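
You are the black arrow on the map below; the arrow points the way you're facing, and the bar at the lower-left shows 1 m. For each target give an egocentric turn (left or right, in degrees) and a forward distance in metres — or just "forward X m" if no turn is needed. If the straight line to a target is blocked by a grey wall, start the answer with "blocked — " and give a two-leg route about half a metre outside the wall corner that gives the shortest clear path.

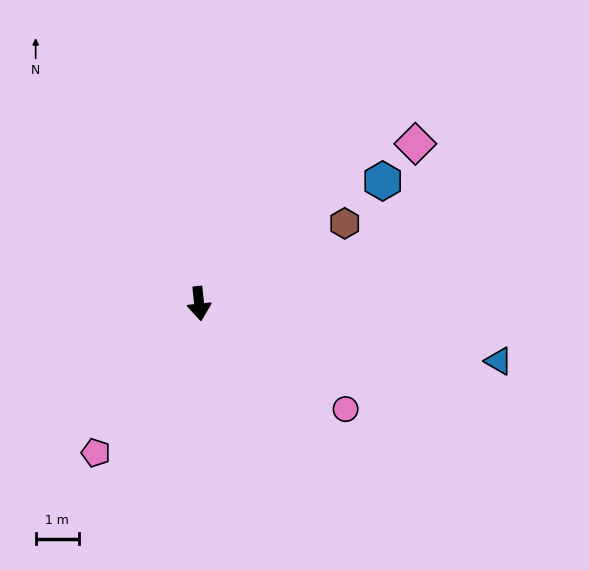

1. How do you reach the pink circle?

turn left 48°, forward 4.2 m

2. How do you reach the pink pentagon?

turn right 41°, forward 4.2 m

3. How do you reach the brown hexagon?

turn left 113°, forward 3.9 m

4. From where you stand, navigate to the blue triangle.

turn left 73°, forward 7.1 m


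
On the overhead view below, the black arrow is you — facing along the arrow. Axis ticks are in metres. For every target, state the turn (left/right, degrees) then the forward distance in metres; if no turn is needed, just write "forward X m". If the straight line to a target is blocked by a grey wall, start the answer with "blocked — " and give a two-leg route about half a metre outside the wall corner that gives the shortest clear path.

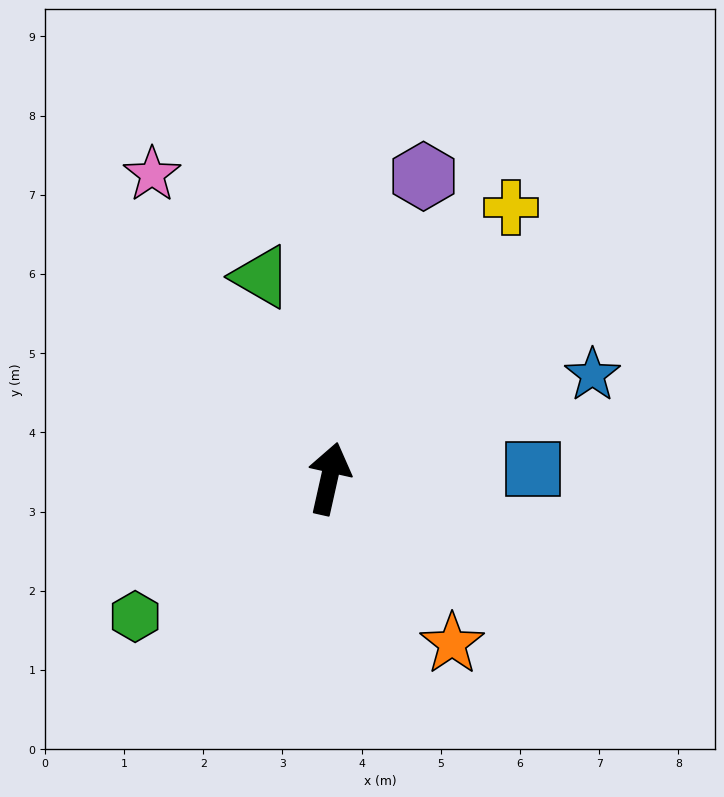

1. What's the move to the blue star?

turn right 56°, forward 3.6 m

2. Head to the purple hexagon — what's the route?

turn right 5°, forward 4.0 m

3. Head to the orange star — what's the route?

turn right 131°, forward 2.6 m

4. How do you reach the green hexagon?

turn left 138°, forward 3.0 m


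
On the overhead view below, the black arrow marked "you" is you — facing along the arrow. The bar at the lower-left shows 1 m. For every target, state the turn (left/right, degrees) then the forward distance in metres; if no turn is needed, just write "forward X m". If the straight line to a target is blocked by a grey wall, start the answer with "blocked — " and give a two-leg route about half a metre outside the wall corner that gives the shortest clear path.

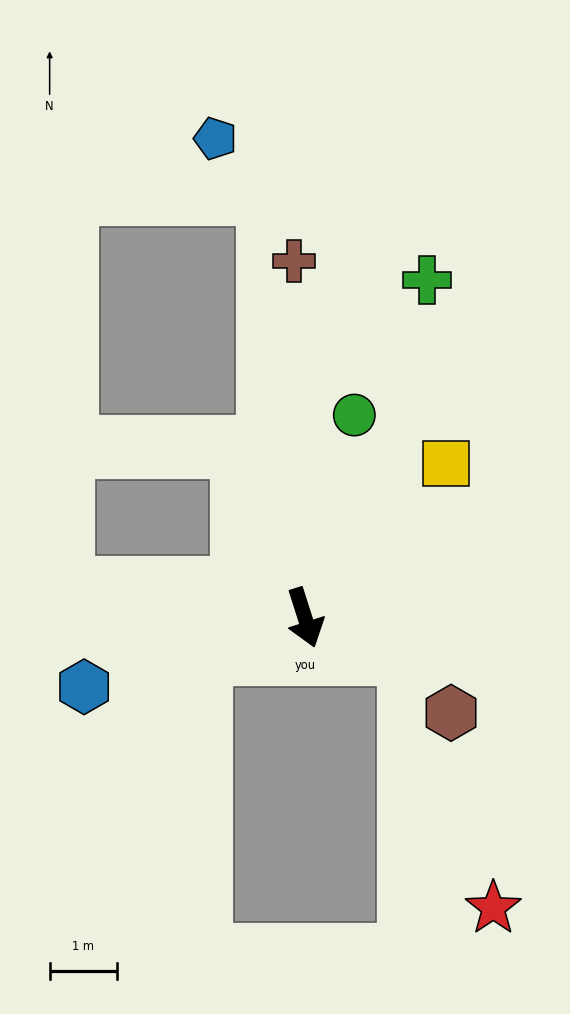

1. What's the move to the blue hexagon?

turn right 90°, forward 3.4 m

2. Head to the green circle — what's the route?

turn left 149°, forward 3.1 m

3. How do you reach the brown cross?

turn left 164°, forward 5.3 m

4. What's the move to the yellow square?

turn left 120°, forward 3.1 m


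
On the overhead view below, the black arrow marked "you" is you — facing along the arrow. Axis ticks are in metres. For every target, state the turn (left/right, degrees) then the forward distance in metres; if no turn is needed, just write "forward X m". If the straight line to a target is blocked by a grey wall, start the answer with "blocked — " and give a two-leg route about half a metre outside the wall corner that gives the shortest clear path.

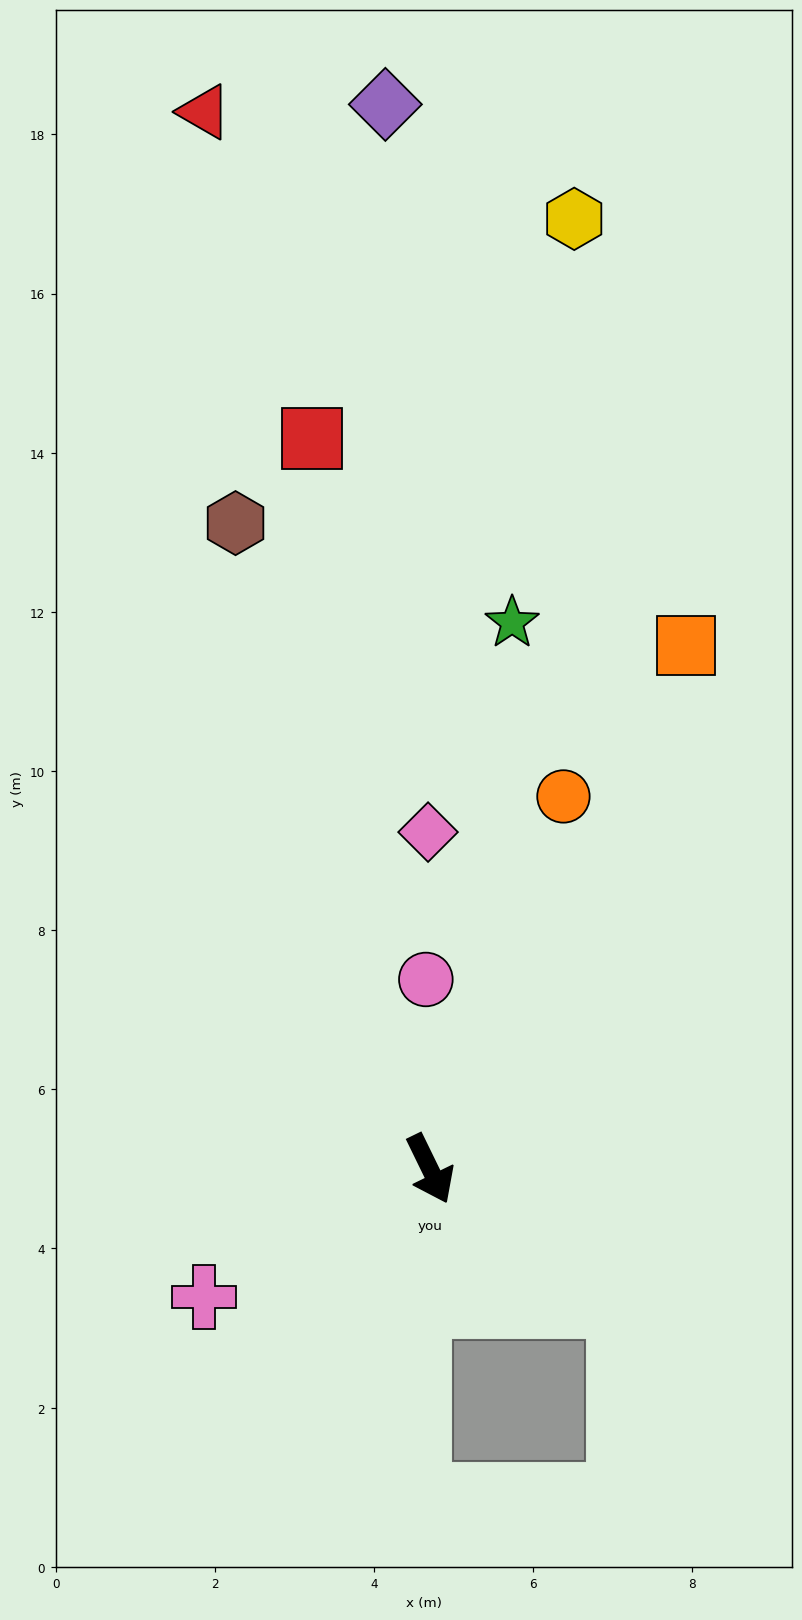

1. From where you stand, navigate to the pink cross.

turn right 86°, forward 3.3 m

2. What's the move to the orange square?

turn left 128°, forward 7.3 m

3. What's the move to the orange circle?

turn left 134°, forward 5.0 m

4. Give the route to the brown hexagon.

turn left 171°, forward 8.5 m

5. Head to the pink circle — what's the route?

turn left 155°, forward 2.4 m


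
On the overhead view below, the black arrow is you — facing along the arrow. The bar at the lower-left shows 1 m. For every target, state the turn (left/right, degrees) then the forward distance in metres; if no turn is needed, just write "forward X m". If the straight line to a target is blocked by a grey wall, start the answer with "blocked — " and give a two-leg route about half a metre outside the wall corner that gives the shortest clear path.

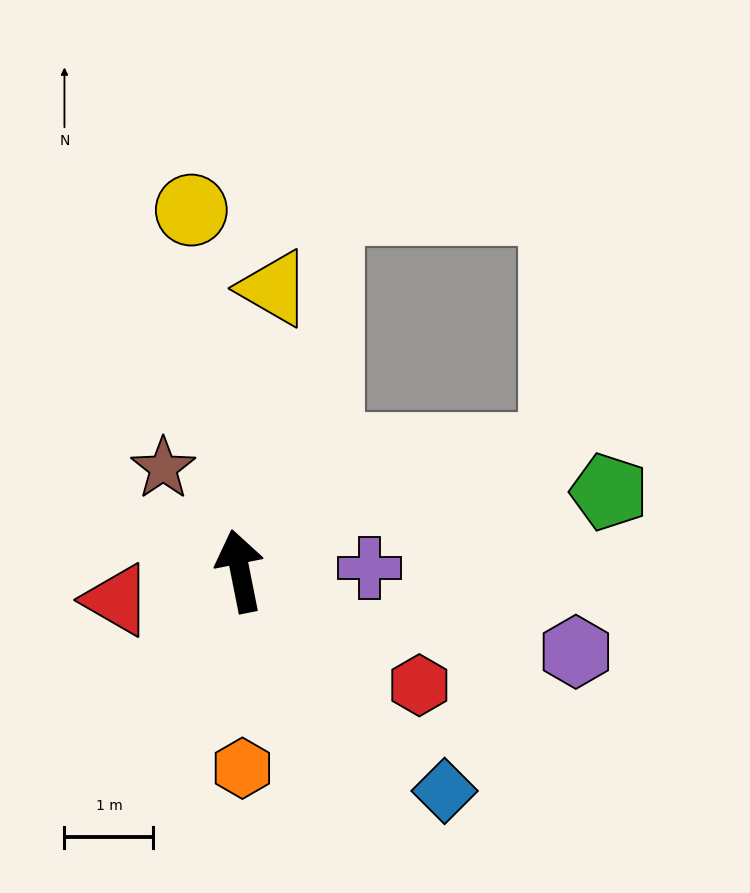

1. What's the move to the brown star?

turn left 26°, forward 1.4 m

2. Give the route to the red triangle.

turn left 92°, forward 1.4 m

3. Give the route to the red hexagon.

turn right 134°, forward 2.4 m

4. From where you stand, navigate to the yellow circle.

turn right 4°, forward 4.1 m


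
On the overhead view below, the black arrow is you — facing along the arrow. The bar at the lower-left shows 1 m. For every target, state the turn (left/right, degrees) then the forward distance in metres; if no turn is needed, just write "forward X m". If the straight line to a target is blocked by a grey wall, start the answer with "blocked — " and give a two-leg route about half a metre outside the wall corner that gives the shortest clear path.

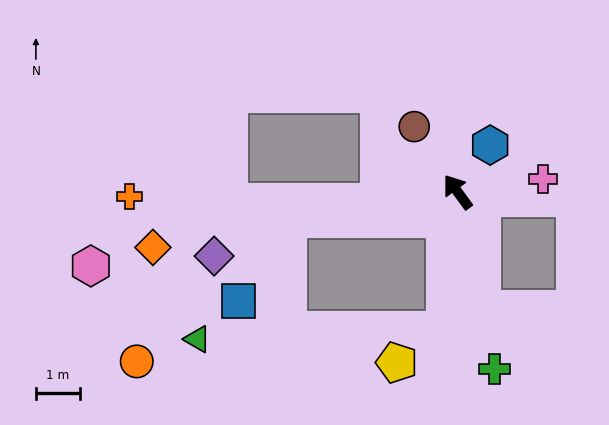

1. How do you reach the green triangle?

blocked — turn left 138°, forward 3.2 m, then turn right 82°, forward 5.7 m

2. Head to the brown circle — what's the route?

turn right 3°, forward 1.8 m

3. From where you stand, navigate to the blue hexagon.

turn right 71°, forward 1.3 m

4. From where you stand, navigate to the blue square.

blocked — turn left 63°, forward 3.9 m, then turn left 50°, forward 2.2 m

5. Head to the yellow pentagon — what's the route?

blocked — turn left 138°, forward 3.2 m, then turn right 50°, forward 1.3 m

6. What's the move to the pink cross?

turn right 118°, forward 2.0 m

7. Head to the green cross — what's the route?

turn left 156°, forward 4.1 m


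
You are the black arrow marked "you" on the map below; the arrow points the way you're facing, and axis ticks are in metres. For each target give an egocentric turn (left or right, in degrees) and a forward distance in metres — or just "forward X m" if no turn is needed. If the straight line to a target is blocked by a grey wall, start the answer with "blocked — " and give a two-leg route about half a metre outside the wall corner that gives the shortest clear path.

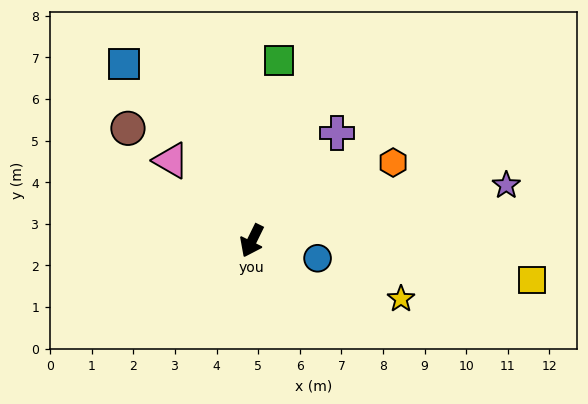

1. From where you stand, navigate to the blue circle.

turn left 101°, forward 1.6 m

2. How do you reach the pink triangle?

turn right 109°, forward 2.7 m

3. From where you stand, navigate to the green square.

turn right 162°, forward 4.4 m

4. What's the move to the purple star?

turn left 129°, forward 6.3 m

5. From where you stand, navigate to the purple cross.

turn left 168°, forward 3.3 m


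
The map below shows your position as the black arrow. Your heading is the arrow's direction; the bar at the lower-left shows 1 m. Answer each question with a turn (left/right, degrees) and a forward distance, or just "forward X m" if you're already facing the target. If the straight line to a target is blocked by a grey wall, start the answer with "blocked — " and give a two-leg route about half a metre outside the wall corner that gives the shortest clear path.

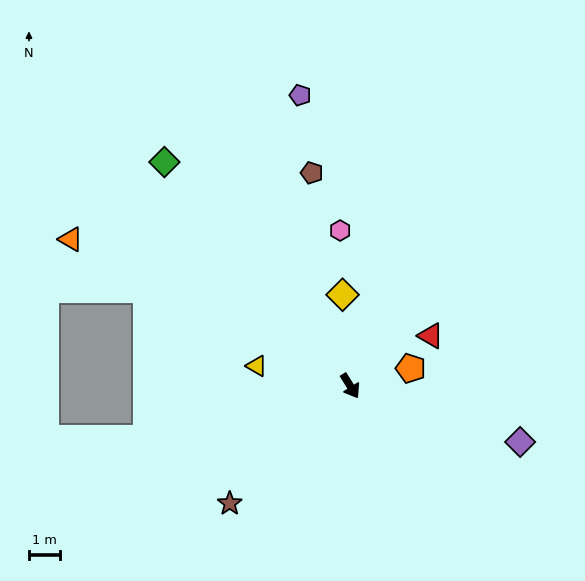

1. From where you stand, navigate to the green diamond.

turn right 172°, forward 9.4 m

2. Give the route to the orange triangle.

turn right 150°, forward 10.2 m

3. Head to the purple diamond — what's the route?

turn left 40°, forward 5.8 m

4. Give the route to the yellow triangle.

turn right 134°, forward 3.1 m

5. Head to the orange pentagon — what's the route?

turn left 74°, forward 2.0 m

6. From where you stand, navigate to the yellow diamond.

turn left 153°, forward 2.9 m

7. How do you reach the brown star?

turn right 78°, forward 5.4 m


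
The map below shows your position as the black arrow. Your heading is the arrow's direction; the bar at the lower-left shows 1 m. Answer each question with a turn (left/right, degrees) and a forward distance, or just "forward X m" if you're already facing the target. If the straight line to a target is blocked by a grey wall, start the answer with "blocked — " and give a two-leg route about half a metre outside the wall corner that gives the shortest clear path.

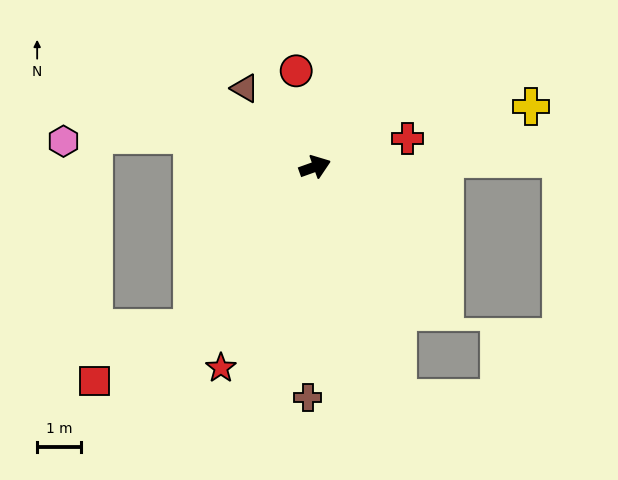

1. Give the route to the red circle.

turn left 81°, forward 2.2 m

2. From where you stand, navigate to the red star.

turn right 135°, forward 5.1 m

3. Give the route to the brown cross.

turn right 111°, forward 5.3 m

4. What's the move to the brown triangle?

turn left 112°, forward 2.4 m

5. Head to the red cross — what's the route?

turn right 3°, forward 2.2 m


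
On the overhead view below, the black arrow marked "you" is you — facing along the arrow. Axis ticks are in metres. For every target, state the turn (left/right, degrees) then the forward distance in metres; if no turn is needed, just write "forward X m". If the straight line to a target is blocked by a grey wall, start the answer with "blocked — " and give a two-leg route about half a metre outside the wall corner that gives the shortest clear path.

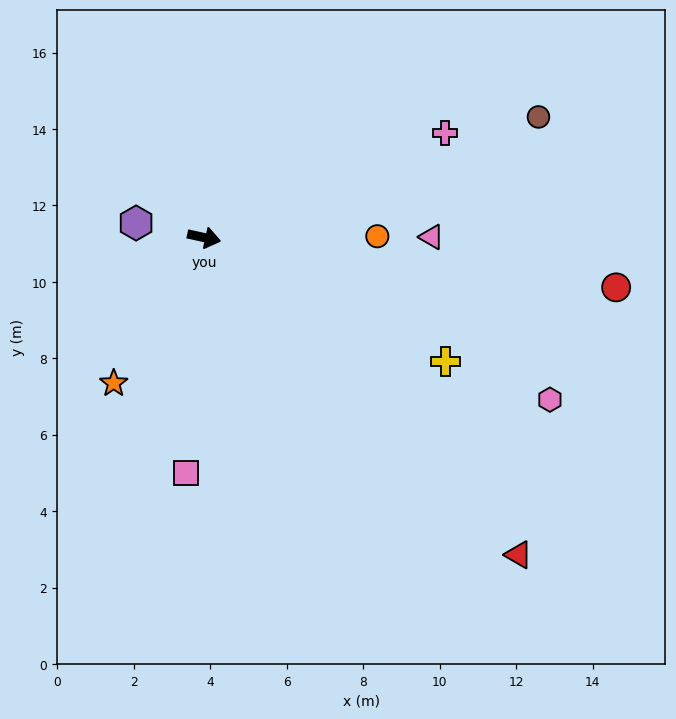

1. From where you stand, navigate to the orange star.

turn right 109°, forward 4.5 m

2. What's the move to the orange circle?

turn left 13°, forward 4.5 m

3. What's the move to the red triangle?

turn right 33°, forward 11.7 m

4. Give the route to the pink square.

turn right 82°, forward 6.2 m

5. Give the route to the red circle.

turn left 5°, forward 10.9 m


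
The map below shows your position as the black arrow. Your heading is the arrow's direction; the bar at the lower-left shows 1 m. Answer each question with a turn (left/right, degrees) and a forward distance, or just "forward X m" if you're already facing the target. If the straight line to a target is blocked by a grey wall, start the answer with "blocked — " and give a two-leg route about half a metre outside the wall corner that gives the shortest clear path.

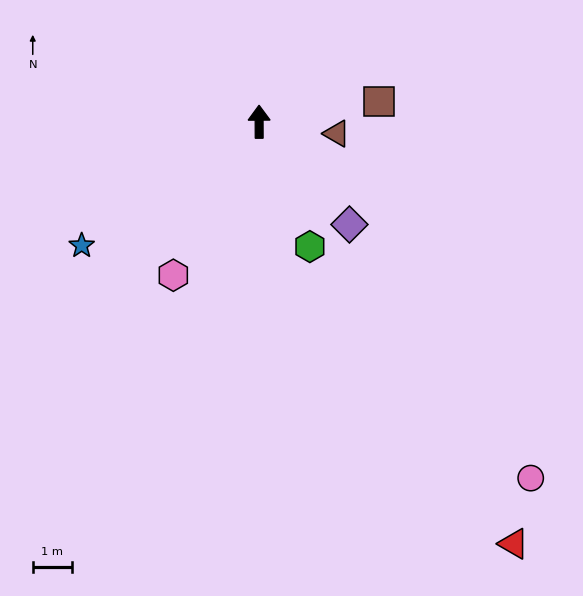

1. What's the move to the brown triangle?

turn right 99°, forward 2.0 m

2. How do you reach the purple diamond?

turn right 139°, forward 3.5 m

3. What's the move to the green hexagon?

turn right 158°, forward 3.4 m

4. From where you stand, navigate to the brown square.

turn right 81°, forward 3.1 m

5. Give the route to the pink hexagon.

turn left 151°, forward 4.5 m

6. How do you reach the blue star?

turn left 125°, forward 5.5 m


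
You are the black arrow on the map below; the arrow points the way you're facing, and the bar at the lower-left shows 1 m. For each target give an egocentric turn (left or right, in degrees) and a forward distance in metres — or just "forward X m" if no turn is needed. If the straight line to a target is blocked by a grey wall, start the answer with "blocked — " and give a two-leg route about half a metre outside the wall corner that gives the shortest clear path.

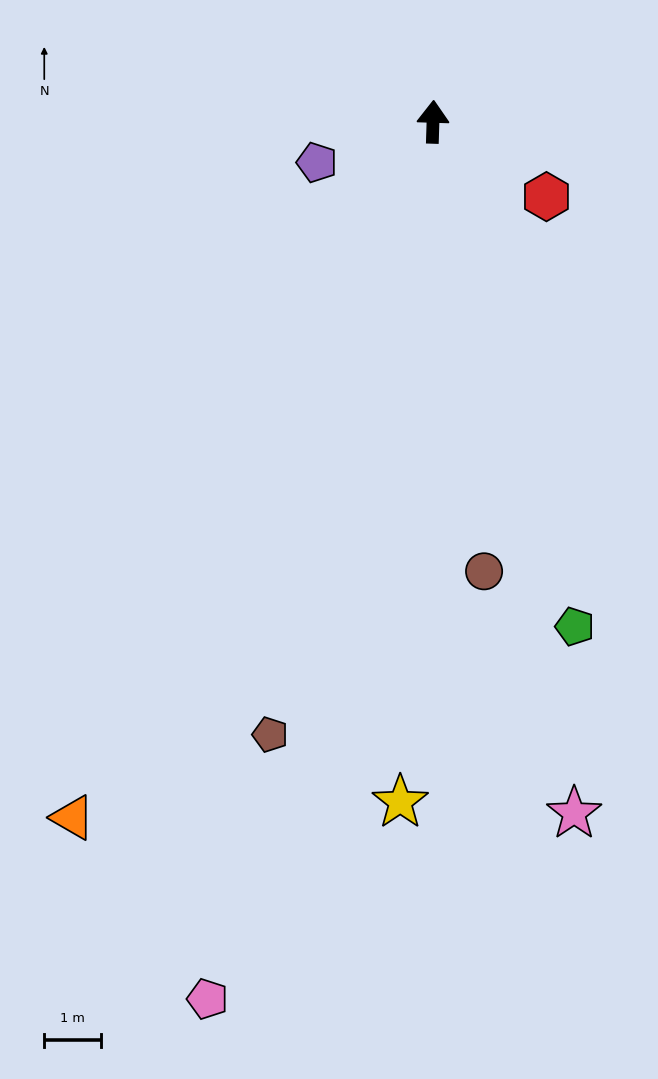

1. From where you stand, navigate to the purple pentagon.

turn left 111°, forward 2.2 m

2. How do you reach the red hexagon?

turn right 122°, forward 2.4 m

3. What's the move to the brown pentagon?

turn left 167°, forward 11.2 m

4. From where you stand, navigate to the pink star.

turn right 167°, forward 12.5 m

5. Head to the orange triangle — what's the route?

turn left 154°, forward 13.8 m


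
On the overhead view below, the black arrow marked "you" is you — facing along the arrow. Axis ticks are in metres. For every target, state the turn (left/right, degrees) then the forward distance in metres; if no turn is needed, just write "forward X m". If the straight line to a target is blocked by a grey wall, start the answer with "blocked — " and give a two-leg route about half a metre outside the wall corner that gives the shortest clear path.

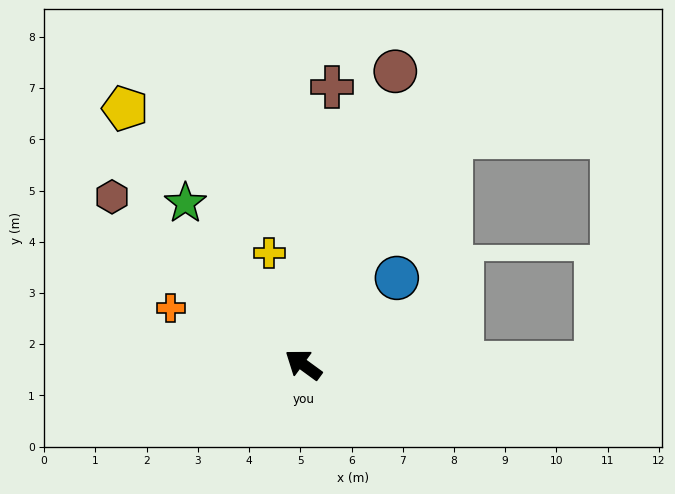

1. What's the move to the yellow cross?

turn right 37°, forward 2.3 m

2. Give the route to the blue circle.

turn right 101°, forward 2.5 m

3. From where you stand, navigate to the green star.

turn right 18°, forward 3.9 m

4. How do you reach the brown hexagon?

turn right 5°, forward 5.0 m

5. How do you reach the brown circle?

turn right 71°, forward 6.0 m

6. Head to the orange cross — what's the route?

turn left 13°, forward 2.8 m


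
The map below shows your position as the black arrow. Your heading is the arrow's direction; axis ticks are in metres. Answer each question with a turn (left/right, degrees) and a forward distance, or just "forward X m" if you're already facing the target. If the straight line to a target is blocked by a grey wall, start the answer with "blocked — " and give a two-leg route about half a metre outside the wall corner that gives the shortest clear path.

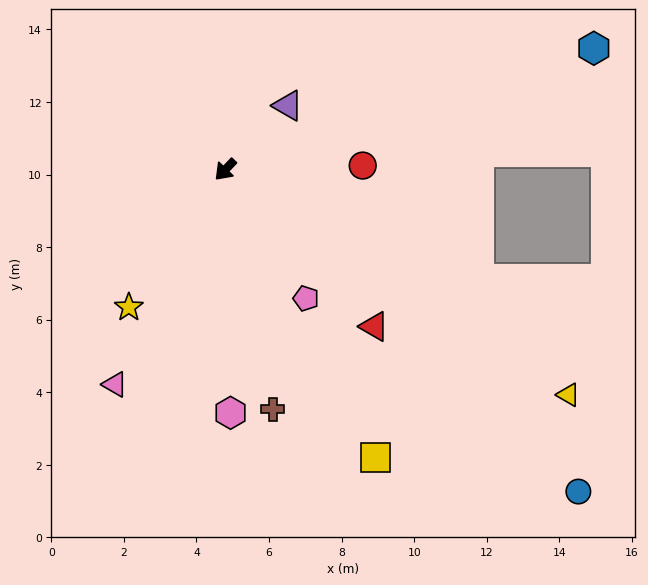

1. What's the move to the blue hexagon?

turn left 152°, forward 10.7 m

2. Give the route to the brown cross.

turn left 55°, forward 6.7 m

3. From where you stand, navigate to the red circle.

turn left 135°, forward 3.8 m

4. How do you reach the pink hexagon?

turn left 45°, forward 6.7 m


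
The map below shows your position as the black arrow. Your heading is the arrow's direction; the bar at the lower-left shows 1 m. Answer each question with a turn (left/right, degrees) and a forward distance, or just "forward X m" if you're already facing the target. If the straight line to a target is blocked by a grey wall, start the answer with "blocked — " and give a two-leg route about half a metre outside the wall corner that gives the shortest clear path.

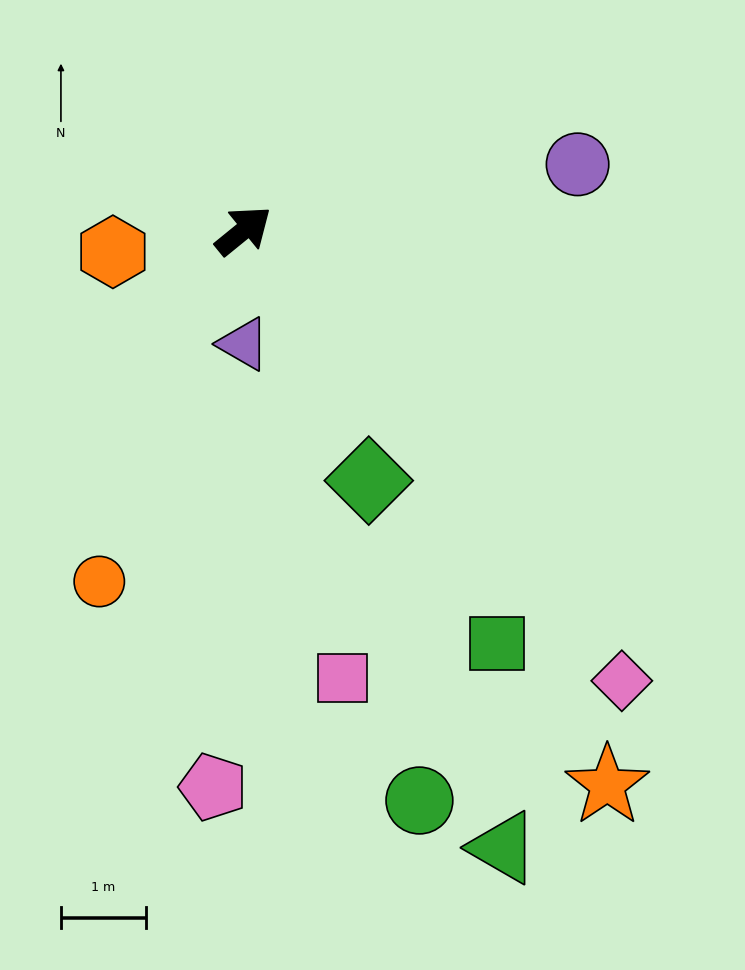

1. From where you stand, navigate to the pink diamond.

turn right 89°, forward 6.9 m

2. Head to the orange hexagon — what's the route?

turn left 150°, forward 1.6 m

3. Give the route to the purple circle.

turn right 28°, forward 4.0 m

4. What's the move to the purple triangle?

turn right 129°, forward 1.3 m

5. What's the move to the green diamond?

turn right 103°, forward 3.3 m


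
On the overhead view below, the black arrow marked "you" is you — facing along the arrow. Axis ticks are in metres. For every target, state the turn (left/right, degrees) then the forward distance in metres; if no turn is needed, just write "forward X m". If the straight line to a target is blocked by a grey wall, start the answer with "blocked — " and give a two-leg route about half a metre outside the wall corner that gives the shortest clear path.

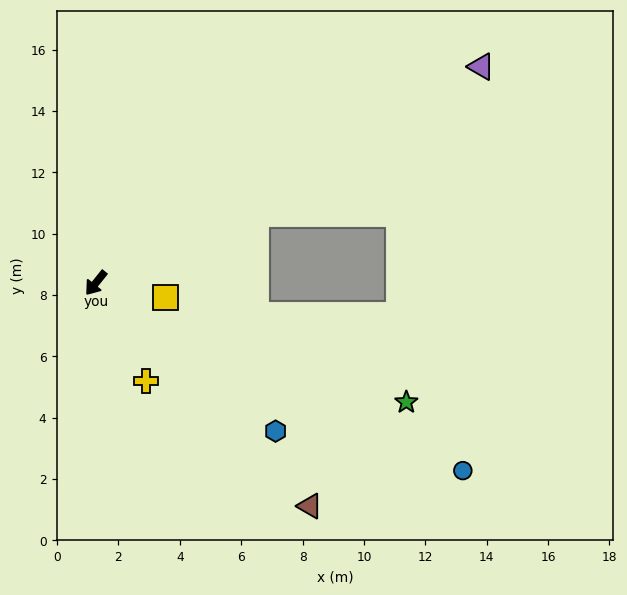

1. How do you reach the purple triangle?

turn left 158°, forward 14.4 m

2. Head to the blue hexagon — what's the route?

turn left 89°, forward 7.6 m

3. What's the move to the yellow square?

turn left 117°, forward 2.3 m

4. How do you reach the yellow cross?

turn left 66°, forward 3.6 m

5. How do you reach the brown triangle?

turn left 83°, forward 10.1 m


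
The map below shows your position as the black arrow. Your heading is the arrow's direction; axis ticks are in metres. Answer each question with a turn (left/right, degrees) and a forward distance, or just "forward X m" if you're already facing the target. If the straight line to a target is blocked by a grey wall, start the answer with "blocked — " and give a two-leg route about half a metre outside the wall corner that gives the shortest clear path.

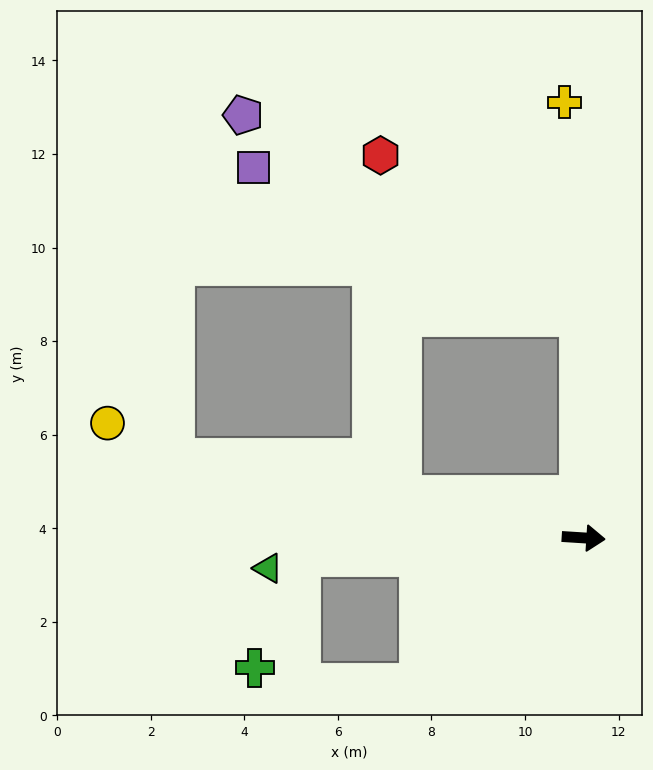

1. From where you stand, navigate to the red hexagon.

blocked — turn left 95°, forward 4.7 m, then turn left 49°, forward 5.5 m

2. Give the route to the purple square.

blocked — turn left 95°, forward 4.7 m, then turn left 64°, forward 7.7 m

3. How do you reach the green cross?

blocked — turn right 173°, forward 6.1 m, then turn left 64°, forward 2.6 m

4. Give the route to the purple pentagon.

blocked — turn left 95°, forward 4.7 m, then turn left 58°, forward 8.4 m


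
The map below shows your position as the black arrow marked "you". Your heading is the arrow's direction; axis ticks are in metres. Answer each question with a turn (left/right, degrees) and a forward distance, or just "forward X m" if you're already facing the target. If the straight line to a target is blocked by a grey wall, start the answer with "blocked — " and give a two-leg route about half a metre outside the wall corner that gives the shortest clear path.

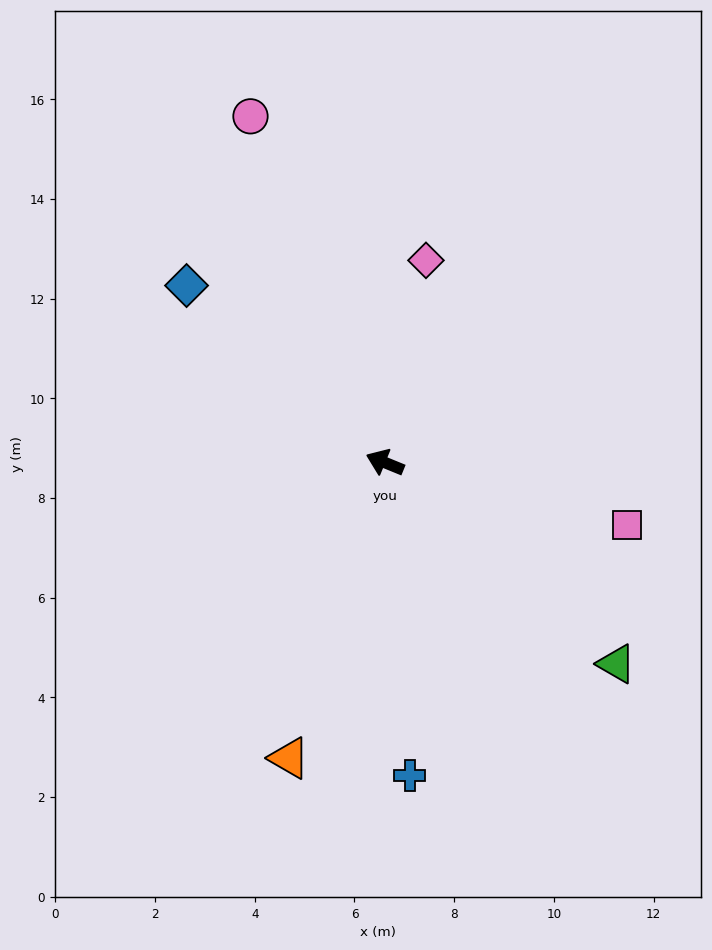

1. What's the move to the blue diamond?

turn right 20°, forward 5.3 m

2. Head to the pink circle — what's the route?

turn right 47°, forward 7.5 m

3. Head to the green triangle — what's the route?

turn left 161°, forward 6.2 m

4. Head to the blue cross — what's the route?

turn left 117°, forward 6.3 m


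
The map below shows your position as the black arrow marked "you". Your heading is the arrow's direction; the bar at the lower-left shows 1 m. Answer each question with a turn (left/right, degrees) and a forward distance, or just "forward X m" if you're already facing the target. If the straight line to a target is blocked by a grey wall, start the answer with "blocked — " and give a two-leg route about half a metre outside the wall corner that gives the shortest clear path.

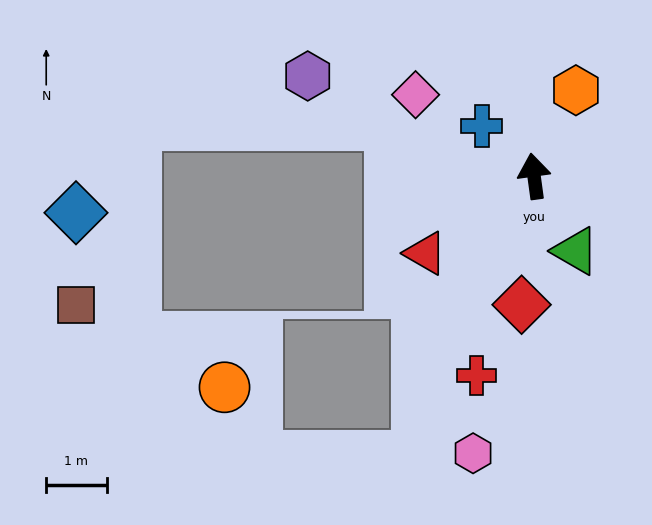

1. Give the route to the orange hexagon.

turn right 34°, forward 1.6 m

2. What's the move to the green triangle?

turn right 159°, forward 1.4 m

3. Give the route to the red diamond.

turn left 167°, forward 2.1 m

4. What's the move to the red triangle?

turn left 118°, forward 2.2 m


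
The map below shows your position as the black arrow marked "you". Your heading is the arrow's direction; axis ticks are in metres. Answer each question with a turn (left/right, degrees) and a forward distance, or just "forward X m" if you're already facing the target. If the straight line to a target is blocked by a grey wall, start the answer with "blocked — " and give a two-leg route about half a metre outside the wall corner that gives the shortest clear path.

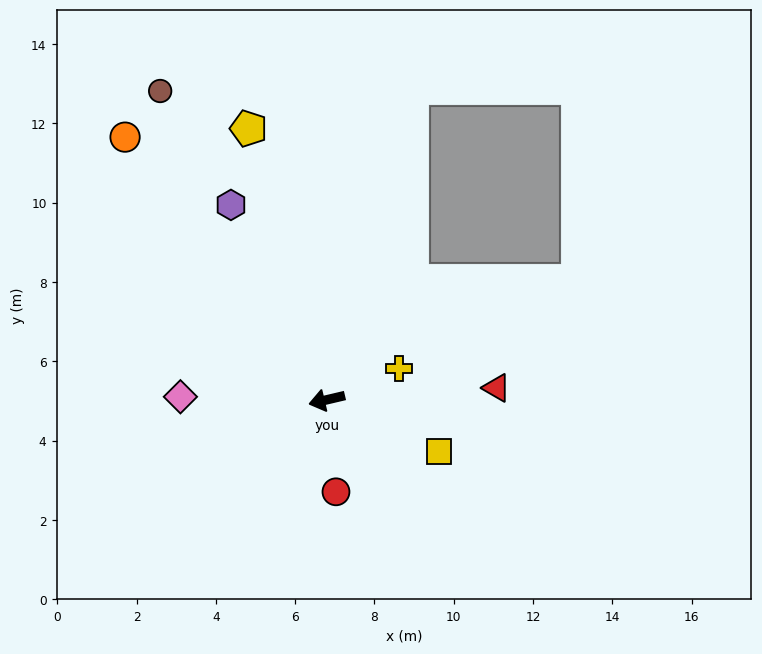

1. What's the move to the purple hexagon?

turn right 77°, forward 5.5 m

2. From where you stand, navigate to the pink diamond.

turn right 14°, forward 3.7 m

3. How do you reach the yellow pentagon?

turn right 87°, forward 7.1 m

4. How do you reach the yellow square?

turn left 142°, forward 3.1 m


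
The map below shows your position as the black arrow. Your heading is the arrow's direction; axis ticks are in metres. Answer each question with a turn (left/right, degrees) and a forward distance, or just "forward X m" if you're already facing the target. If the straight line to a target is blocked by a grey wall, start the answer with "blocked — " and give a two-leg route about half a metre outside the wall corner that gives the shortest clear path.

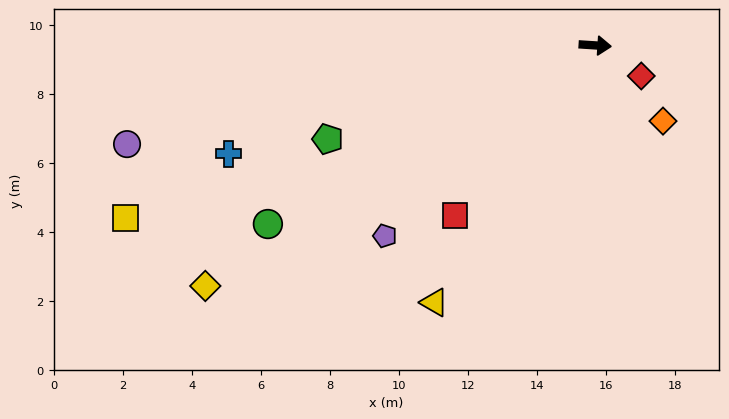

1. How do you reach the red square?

turn right 126°, forward 6.4 m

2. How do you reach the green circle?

turn right 148°, forward 10.8 m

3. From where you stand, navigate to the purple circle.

turn right 164°, forward 13.9 m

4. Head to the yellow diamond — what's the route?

turn right 145°, forward 13.3 m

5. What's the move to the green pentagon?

turn right 157°, forward 8.2 m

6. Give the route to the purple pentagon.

turn right 134°, forward 8.2 m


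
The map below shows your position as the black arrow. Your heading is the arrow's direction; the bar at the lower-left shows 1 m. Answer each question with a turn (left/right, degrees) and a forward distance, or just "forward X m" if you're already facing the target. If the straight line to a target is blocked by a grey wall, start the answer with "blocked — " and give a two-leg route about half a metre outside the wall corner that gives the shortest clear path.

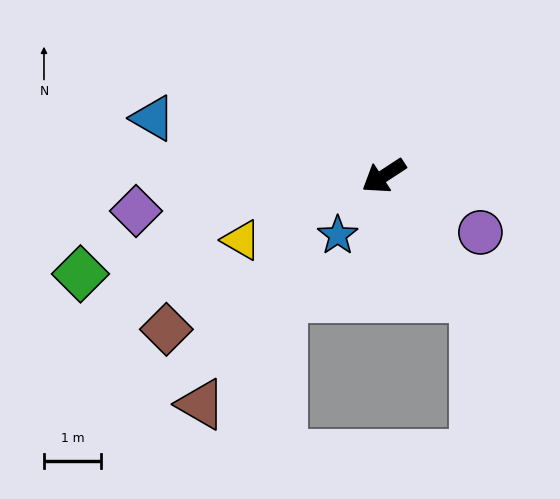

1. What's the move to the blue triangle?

turn right 47°, forward 4.2 m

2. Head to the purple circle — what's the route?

turn left 117°, forward 2.0 m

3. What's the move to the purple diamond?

turn right 25°, forward 4.4 m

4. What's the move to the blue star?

turn left 19°, forward 1.3 m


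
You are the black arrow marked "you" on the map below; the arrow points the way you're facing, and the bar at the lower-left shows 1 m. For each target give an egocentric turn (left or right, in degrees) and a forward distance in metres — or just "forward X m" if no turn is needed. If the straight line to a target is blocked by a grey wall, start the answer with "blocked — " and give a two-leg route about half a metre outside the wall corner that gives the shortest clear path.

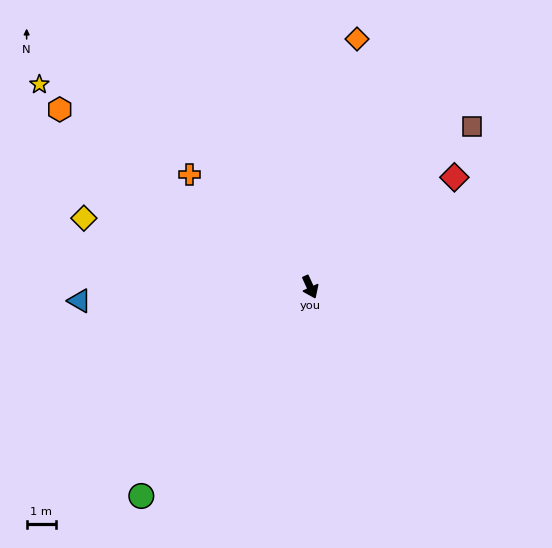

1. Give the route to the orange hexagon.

turn right 150°, forward 10.6 m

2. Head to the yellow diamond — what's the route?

turn right 131°, forward 8.1 m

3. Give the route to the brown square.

turn left 110°, forward 7.8 m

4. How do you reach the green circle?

turn right 63°, forward 9.2 m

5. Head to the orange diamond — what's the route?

turn left 145°, forward 8.7 m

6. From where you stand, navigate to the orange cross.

turn right 158°, forward 5.7 m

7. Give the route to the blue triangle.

turn right 111°, forward 7.9 m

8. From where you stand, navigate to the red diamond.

turn left 103°, forward 6.2 m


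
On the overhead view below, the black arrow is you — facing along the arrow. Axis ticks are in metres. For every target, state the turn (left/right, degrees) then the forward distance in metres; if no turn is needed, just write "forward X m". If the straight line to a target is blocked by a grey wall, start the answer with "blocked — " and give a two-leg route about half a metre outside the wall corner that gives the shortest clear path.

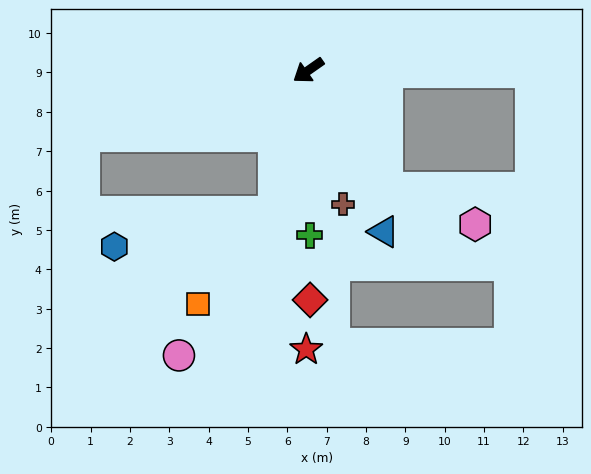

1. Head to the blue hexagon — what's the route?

blocked — turn left 42°, forward 3.7 m, then turn right 65°, forward 4.2 m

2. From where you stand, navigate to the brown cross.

turn left 69°, forward 3.5 m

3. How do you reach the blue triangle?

turn left 80°, forward 4.5 m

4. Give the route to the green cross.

turn left 55°, forward 4.2 m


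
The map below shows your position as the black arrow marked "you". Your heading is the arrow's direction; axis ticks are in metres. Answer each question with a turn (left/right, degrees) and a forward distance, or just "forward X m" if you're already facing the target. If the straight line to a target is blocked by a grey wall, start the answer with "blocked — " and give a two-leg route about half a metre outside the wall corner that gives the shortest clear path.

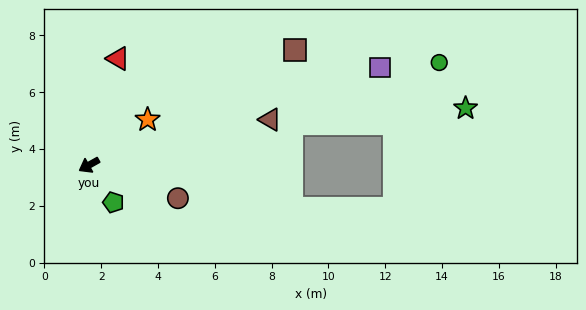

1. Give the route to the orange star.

turn right 171°, forward 2.6 m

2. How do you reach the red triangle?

turn right 134°, forward 3.9 m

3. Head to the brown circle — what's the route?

turn left 130°, forward 3.3 m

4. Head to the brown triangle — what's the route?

turn left 165°, forward 6.6 m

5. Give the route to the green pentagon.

turn left 94°, forward 1.6 m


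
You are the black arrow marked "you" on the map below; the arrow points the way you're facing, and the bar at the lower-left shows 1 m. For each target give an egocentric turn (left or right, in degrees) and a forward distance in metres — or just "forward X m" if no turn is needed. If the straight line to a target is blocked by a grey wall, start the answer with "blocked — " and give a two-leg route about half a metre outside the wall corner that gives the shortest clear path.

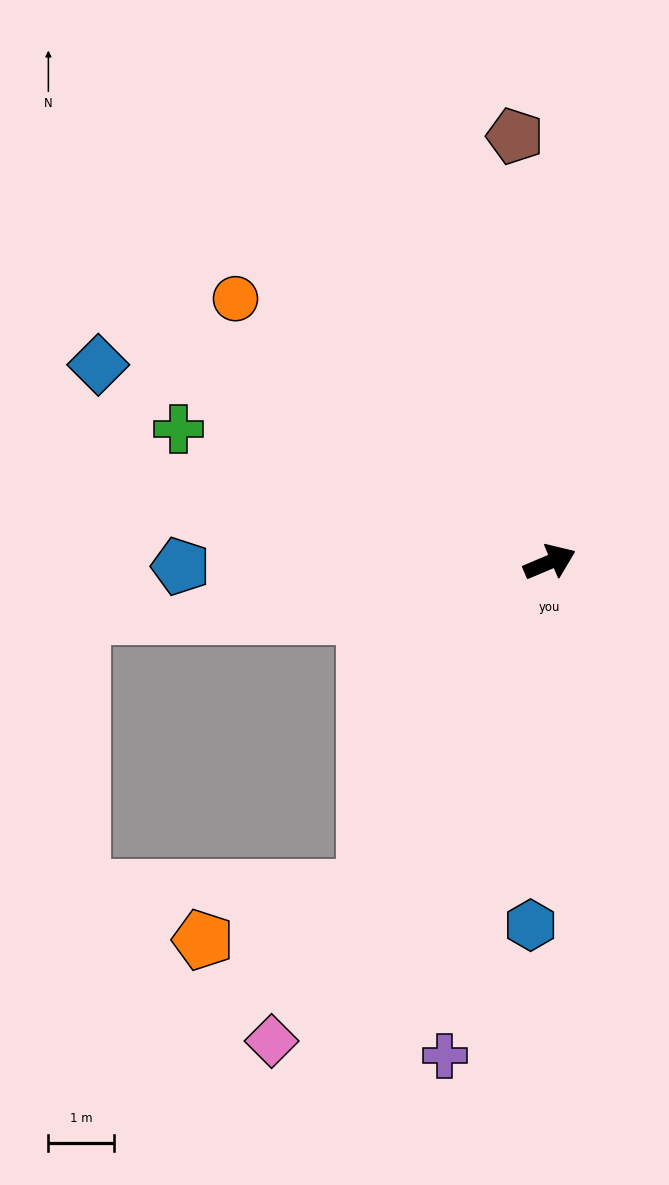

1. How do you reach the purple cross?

turn right 125°, forward 7.7 m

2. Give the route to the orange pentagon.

blocked — turn right 143°, forward 5.7 m, then turn right 42°, forward 2.6 m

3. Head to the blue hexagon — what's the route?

turn right 116°, forward 5.6 m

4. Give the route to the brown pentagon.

turn left 72°, forward 6.6 m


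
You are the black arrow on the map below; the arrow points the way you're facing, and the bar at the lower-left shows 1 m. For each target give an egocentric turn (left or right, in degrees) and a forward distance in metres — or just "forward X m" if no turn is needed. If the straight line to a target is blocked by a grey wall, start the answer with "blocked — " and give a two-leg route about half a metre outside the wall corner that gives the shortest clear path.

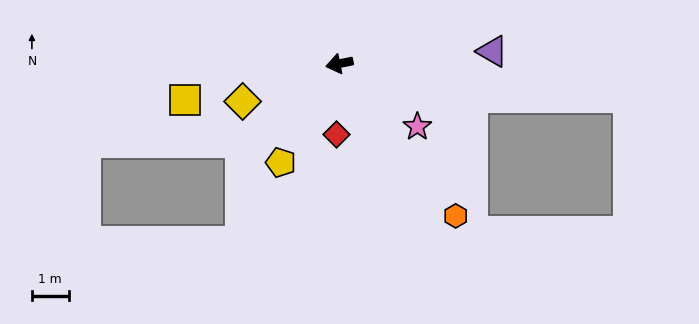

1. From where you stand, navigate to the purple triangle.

turn left 173°, forward 4.2 m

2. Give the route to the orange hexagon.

turn left 116°, forward 5.2 m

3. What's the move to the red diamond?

turn left 76°, forward 1.9 m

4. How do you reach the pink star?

turn left 129°, forward 2.7 m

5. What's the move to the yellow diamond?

turn left 10°, forward 2.8 m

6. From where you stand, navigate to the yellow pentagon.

turn left 48°, forward 3.1 m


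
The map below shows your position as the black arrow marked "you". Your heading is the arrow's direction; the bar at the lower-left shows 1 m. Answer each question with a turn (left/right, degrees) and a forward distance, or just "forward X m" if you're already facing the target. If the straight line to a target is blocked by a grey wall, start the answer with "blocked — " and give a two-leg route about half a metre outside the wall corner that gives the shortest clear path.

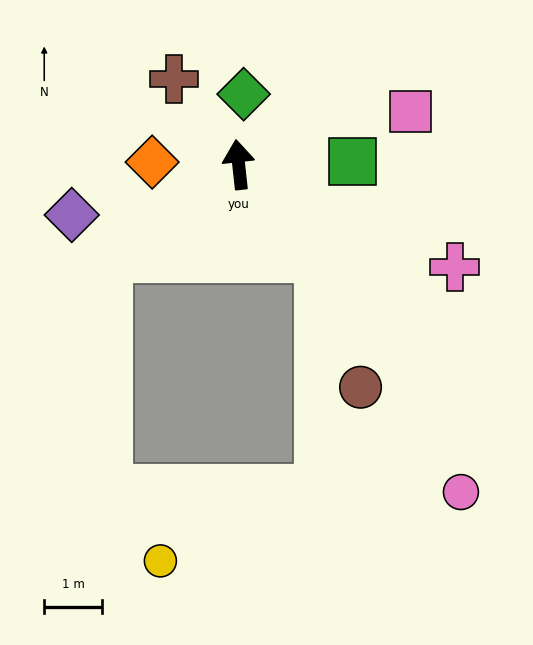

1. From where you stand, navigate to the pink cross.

turn right 122°, forward 4.1 m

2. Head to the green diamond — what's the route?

turn right 10°, forward 1.2 m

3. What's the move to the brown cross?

turn left 31°, forward 1.9 m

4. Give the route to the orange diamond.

turn left 82°, forward 1.5 m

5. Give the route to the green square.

turn right 95°, forward 2.0 m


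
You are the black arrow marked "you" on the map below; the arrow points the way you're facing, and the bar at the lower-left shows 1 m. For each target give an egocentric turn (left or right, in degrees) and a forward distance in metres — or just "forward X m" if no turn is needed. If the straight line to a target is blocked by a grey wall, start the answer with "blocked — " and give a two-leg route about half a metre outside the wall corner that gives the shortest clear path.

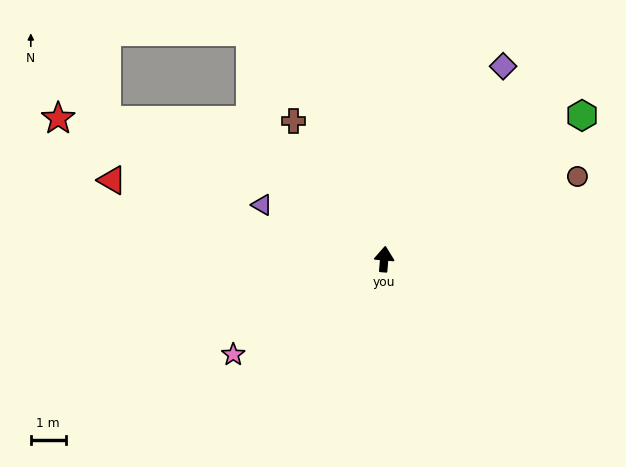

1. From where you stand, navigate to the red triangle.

turn left 79°, forward 8.1 m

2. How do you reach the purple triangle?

turn left 71°, forward 3.8 m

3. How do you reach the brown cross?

turn left 38°, forward 4.7 m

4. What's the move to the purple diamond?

turn right 27°, forward 6.5 m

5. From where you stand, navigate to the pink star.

turn left 127°, forward 5.1 m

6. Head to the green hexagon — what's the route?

turn right 49°, forward 7.0 m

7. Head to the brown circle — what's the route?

turn right 62°, forward 6.0 m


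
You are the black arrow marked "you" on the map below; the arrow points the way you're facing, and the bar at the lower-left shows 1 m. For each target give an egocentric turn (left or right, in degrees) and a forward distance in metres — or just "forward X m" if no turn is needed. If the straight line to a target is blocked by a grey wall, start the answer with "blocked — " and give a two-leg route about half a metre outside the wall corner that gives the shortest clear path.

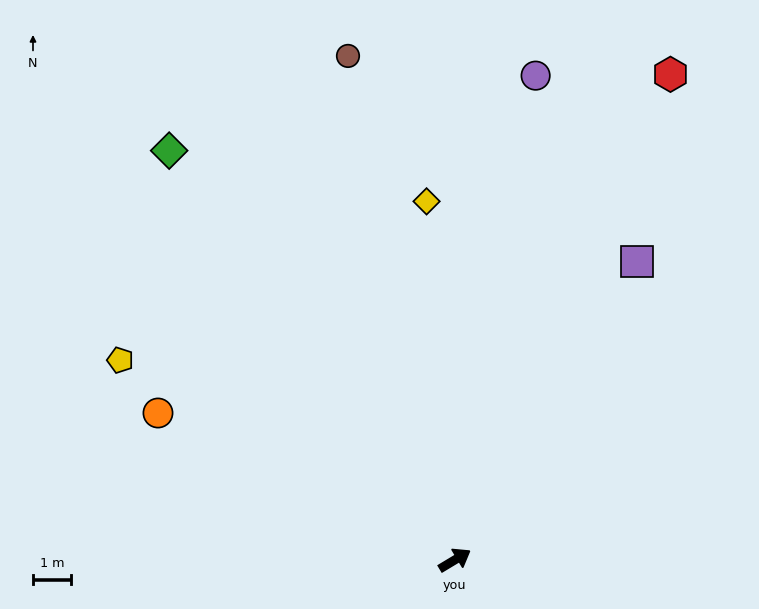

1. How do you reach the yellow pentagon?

turn left 118°, forward 10.3 m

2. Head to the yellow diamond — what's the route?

turn left 63°, forward 9.5 m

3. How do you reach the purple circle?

turn left 49°, forward 12.9 m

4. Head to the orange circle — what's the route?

turn left 123°, forward 8.7 m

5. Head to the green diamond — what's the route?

turn left 94°, forward 13.2 m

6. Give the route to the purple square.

turn left 28°, forward 9.2 m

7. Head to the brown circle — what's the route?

turn left 71°, forward 13.6 m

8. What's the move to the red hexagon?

turn left 35°, forward 14.0 m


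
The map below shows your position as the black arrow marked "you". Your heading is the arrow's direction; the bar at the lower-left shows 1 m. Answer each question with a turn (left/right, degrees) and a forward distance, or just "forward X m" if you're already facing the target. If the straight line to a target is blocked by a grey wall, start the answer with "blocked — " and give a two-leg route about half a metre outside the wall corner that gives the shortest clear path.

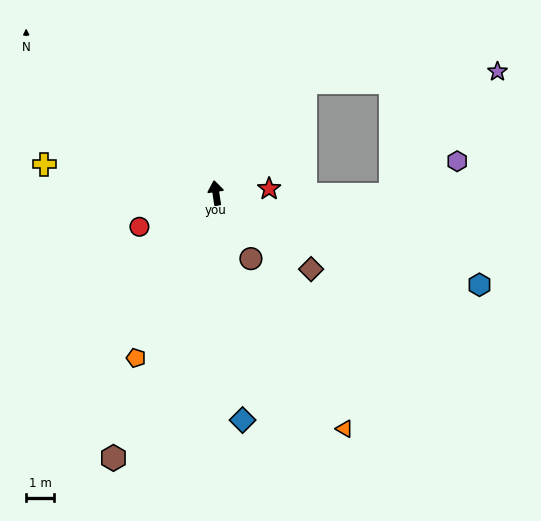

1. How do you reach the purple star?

blocked — turn right 47°, forward 5.1 m, then turn right 49°, forward 6.9 m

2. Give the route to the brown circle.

turn right 161°, forward 2.7 m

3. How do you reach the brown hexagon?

turn left 150°, forward 10.2 m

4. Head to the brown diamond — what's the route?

turn right 137°, forward 4.4 m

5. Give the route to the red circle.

turn left 105°, forward 3.0 m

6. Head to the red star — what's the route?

turn right 94°, forward 1.9 m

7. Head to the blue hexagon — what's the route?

turn right 118°, forward 10.0 m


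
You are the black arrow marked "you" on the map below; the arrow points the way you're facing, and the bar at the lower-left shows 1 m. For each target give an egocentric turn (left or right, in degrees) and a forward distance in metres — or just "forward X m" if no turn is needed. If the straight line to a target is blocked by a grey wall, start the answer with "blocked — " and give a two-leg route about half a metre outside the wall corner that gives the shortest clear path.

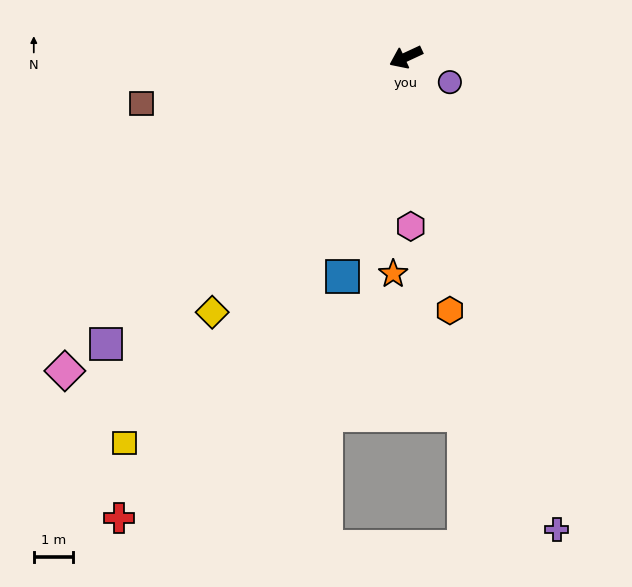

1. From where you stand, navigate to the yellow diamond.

turn left 28°, forward 8.2 m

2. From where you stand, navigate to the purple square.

turn left 19°, forward 10.6 m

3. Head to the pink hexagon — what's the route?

turn left 67°, forward 4.3 m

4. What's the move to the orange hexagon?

turn left 75°, forward 6.6 m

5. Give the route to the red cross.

turn left 33°, forward 13.9 m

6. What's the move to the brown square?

turn right 15°, forward 6.9 m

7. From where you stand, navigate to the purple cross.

turn left 83°, forward 12.7 m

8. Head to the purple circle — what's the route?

turn left 125°, forward 1.3 m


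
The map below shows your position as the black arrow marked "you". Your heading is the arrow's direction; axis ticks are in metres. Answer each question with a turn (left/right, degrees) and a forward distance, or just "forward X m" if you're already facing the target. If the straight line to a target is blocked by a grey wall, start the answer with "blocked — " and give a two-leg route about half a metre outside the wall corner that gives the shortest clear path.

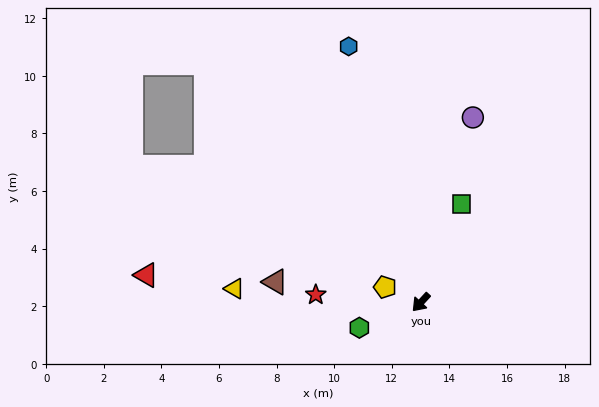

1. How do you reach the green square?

turn right 160°, forward 3.7 m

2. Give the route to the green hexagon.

turn right 25°, forward 2.3 m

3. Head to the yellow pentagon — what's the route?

turn right 70°, forward 1.4 m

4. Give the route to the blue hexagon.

turn right 122°, forward 9.2 m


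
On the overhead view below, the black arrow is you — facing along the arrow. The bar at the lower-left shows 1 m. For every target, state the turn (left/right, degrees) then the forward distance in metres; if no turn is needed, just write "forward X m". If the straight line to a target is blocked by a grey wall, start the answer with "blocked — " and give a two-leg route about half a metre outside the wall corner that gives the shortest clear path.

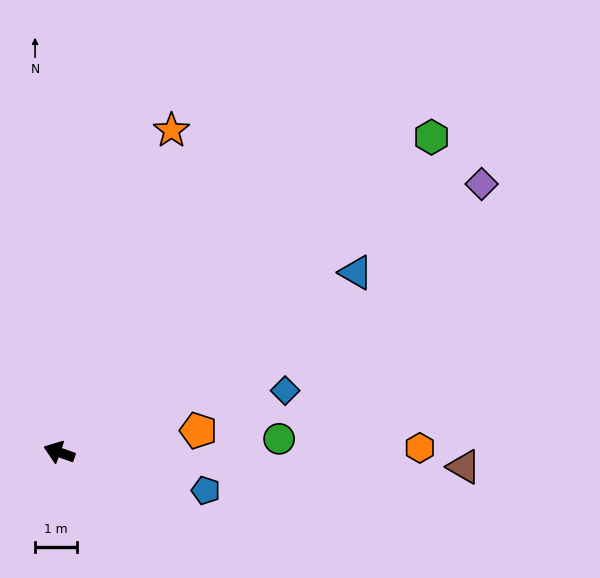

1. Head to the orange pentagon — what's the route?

turn right 152°, forward 3.3 m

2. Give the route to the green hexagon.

turn right 120°, forward 11.6 m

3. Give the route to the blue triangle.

turn right 129°, forward 8.2 m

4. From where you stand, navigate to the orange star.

turn right 90°, forward 8.1 m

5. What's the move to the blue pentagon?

turn right 175°, forward 3.6 m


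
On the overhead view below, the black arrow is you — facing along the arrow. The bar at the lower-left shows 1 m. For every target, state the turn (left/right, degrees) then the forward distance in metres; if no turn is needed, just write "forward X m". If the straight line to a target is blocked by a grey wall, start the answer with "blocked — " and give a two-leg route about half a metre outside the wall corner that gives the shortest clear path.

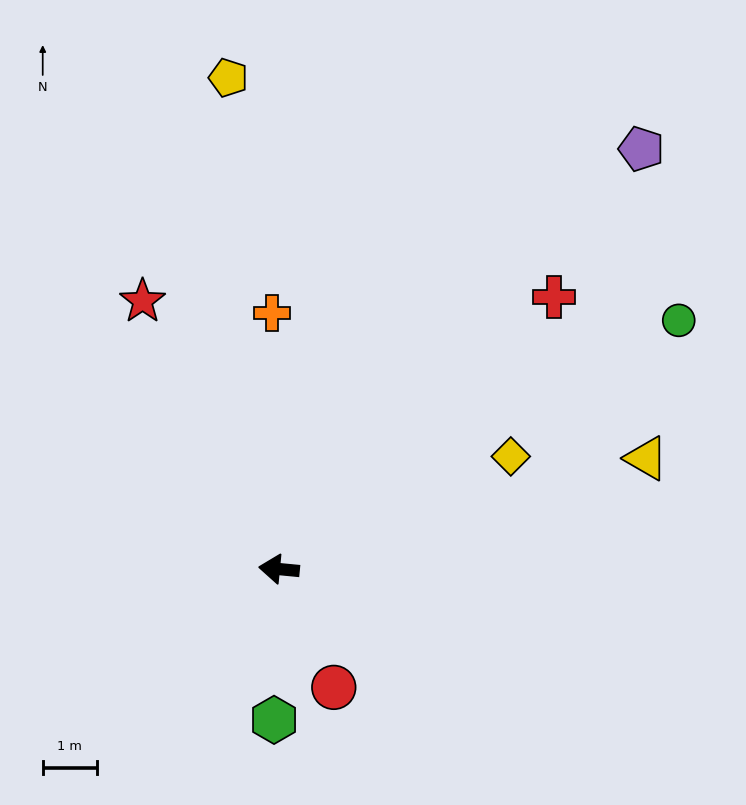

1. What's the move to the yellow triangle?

turn right 158°, forward 7.1 m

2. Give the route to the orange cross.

turn right 83°, forward 4.7 m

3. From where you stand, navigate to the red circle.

turn left 120°, forward 2.4 m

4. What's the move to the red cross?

turn right 130°, forward 7.2 m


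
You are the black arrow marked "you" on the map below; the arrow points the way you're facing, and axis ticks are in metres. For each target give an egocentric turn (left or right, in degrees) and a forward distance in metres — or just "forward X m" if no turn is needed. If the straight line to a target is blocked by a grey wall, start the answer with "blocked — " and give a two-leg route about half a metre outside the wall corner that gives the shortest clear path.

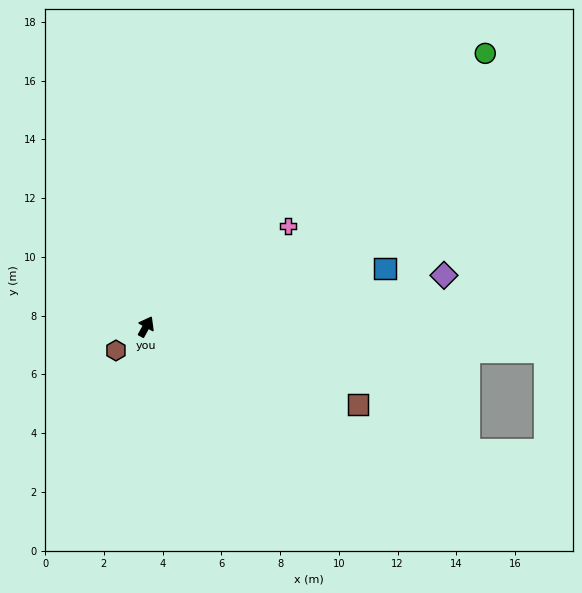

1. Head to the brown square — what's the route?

turn right 81°, forward 7.7 m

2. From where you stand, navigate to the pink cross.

turn right 26°, forward 5.9 m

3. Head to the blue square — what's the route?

turn right 48°, forward 8.4 m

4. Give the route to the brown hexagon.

turn left 157°, forward 1.3 m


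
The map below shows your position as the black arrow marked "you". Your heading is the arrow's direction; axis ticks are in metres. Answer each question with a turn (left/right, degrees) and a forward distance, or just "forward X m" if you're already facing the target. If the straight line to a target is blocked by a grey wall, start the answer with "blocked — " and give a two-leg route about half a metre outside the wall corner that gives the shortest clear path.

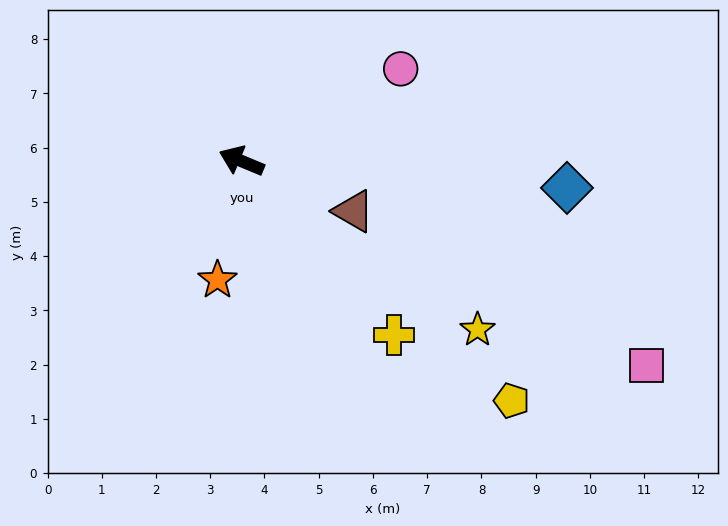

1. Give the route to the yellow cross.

turn left 154°, forward 4.3 m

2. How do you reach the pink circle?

turn right 127°, forward 3.4 m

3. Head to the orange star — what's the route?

turn left 101°, forward 2.2 m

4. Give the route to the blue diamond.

turn right 162°, forward 6.0 m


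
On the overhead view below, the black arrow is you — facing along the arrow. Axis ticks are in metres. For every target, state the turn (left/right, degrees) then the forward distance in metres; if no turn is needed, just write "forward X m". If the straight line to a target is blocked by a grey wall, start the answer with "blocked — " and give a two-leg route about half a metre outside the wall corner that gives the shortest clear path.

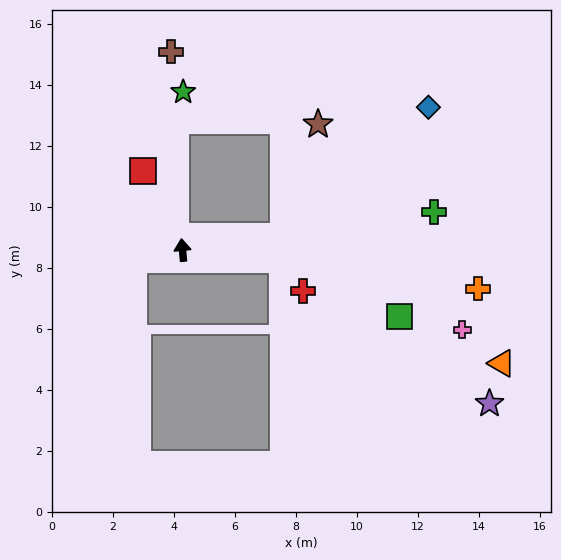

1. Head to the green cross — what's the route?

turn right 87°, forward 8.3 m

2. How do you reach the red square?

turn left 21°, forward 2.9 m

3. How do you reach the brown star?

blocked — turn right 87°, forward 3.3 m, then turn left 64°, forward 3.8 m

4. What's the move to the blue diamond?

blocked — turn right 87°, forward 3.3 m, then turn left 33°, forward 6.4 m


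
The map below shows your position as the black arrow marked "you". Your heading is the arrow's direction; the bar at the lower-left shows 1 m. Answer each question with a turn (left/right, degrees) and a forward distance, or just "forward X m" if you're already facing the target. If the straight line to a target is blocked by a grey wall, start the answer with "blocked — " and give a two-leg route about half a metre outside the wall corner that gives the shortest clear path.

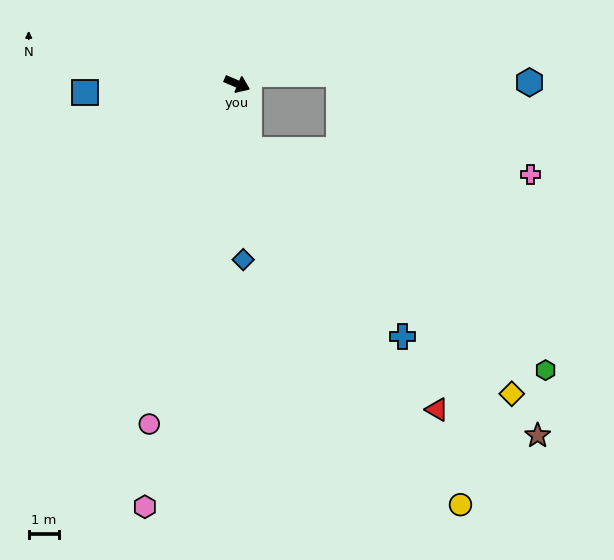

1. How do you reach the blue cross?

blocked — turn right 56°, forward 2.2 m, then turn left 29°, forward 8.0 m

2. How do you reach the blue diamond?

turn right 65°, forward 5.8 m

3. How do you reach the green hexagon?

blocked — turn right 56°, forward 2.2 m, then turn left 43°, forward 12.2 m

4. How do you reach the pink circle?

turn right 81°, forward 11.6 m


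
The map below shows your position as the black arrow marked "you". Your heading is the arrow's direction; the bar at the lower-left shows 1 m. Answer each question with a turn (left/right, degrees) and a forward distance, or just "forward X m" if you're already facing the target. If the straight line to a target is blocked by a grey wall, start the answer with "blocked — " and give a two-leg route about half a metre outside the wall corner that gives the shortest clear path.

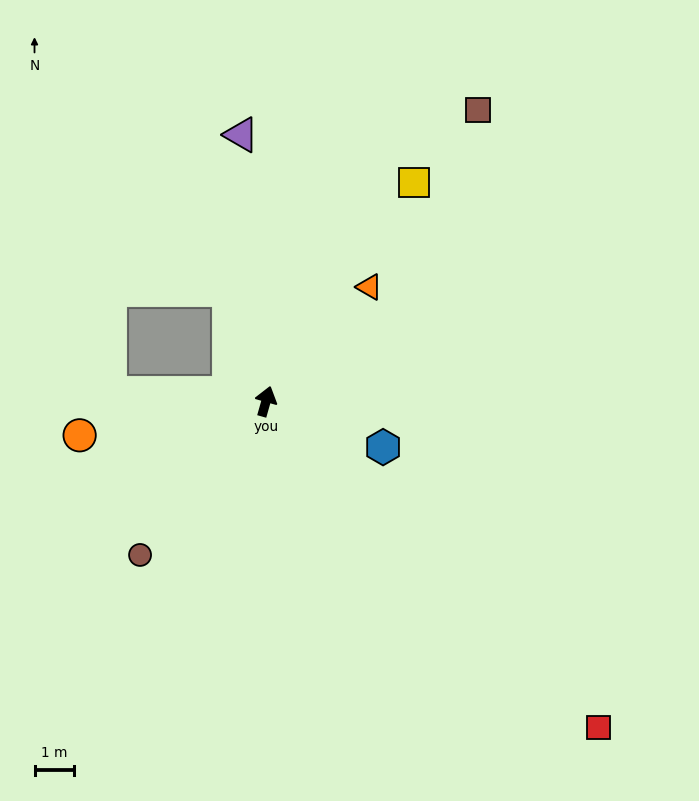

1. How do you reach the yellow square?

turn right 18°, forward 6.7 m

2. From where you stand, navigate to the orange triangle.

turn right 26°, forward 3.9 m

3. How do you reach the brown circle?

turn left 156°, forward 5.0 m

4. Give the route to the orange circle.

turn left 116°, forward 4.8 m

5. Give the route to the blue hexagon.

turn right 96°, forward 3.2 m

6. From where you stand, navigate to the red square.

turn right 119°, forward 11.8 m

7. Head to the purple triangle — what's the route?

turn left 21°, forward 6.8 m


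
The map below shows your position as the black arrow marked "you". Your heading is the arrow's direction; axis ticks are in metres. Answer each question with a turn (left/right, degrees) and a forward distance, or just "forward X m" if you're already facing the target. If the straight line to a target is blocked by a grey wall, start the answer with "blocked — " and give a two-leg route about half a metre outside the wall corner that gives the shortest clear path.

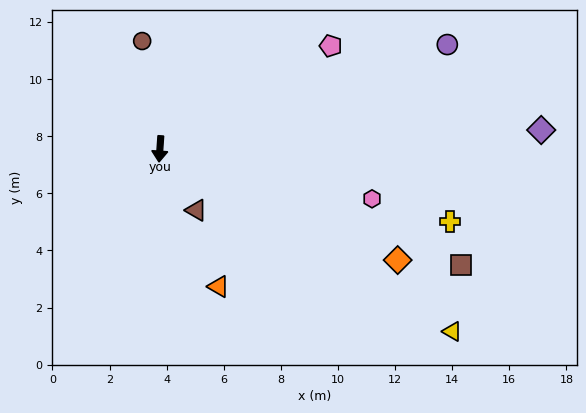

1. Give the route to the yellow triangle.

turn left 62°, forward 12.1 m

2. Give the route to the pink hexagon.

turn left 81°, forward 7.6 m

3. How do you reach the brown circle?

turn right 167°, forward 3.8 m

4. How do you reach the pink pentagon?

turn left 125°, forward 7.0 m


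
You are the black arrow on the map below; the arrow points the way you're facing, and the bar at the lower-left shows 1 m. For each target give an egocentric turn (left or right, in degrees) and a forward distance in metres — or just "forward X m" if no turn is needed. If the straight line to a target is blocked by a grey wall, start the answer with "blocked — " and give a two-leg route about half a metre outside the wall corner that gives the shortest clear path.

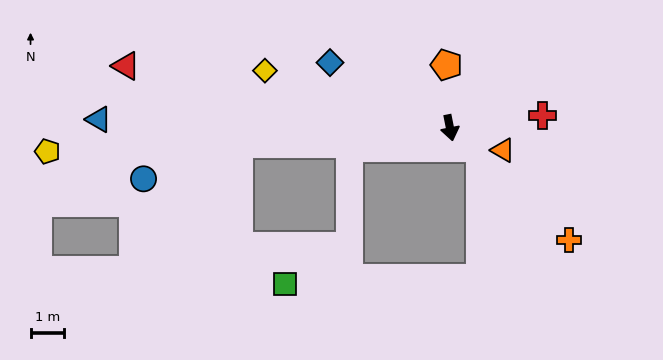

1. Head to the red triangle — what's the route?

turn right 112°, forward 9.8 m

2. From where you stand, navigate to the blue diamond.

turn right 130°, forward 4.1 m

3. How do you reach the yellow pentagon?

turn right 98°, forward 12.0 m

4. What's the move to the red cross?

turn left 86°, forward 2.8 m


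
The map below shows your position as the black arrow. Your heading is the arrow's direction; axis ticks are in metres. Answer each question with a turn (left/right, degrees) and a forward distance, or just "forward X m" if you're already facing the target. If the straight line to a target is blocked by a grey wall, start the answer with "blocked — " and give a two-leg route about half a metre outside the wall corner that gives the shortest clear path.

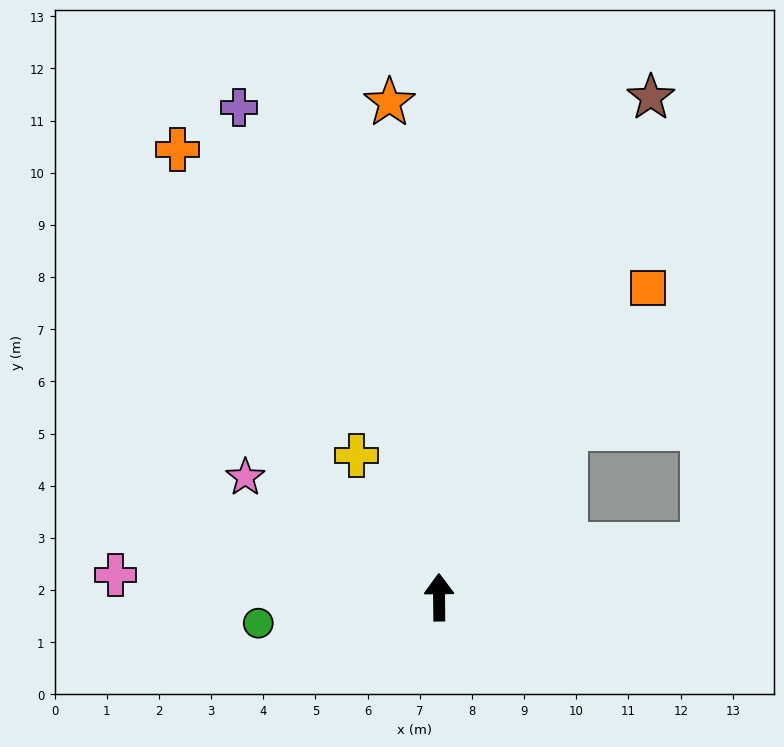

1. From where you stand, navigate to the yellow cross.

turn left 30°, forward 3.1 m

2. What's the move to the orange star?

turn left 5°, forward 9.5 m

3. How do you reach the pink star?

turn left 58°, forward 4.4 m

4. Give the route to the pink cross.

turn left 86°, forward 6.2 m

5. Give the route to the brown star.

turn right 23°, forward 10.4 m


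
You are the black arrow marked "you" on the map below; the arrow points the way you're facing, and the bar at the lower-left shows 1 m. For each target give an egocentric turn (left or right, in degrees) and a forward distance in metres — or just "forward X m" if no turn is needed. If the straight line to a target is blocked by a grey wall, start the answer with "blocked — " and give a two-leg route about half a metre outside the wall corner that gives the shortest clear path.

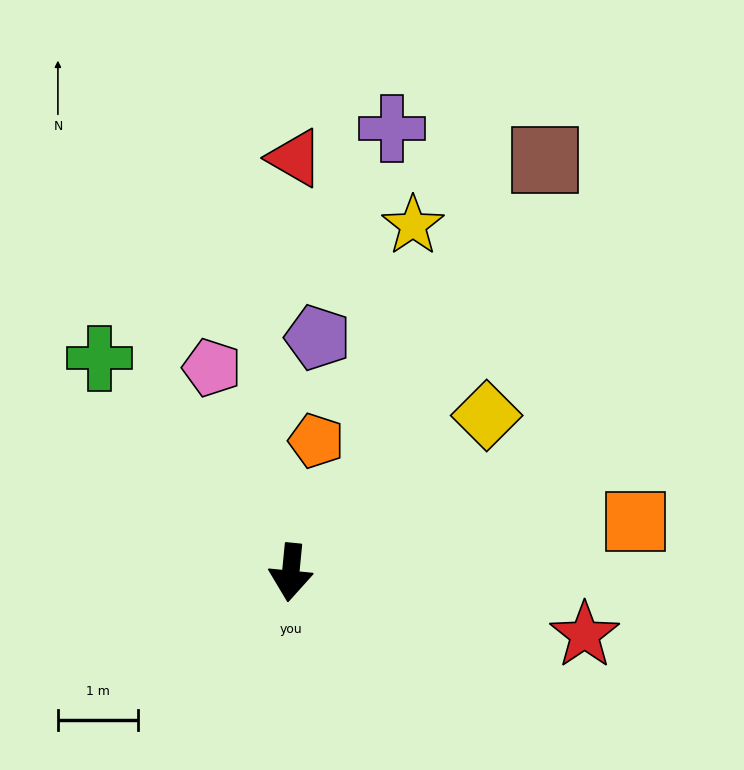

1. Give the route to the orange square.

turn left 104°, forward 4.4 m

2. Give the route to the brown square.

turn left 154°, forward 6.1 m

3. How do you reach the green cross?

turn right 133°, forward 3.6 m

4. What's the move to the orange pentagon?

turn left 175°, forward 1.7 m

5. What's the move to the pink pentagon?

turn right 153°, forward 2.7 m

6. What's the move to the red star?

turn left 84°, forward 3.8 m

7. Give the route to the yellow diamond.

turn left 134°, forward 3.1 m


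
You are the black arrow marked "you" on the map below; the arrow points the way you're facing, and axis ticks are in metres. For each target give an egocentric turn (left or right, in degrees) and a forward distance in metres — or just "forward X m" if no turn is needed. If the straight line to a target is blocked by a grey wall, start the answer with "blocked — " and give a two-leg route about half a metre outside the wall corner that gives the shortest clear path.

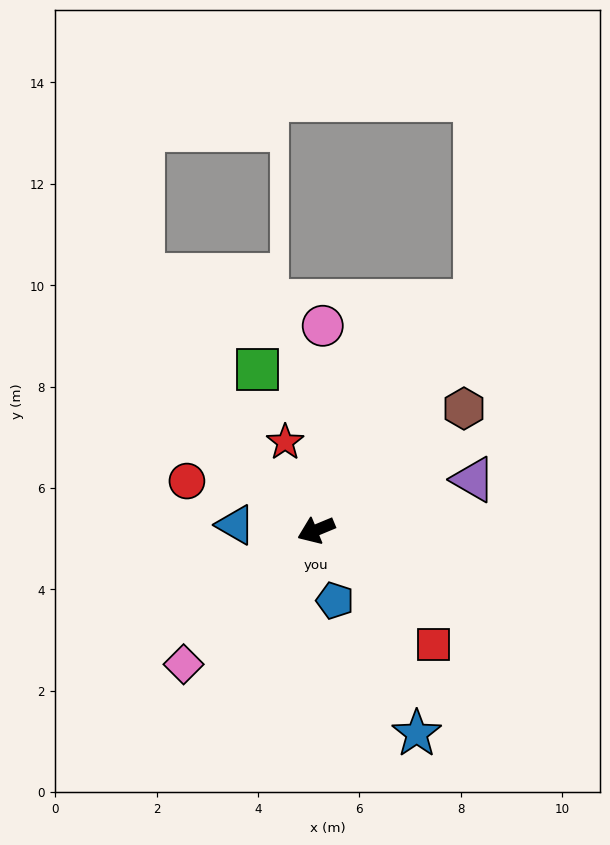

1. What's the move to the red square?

turn left 113°, forward 3.2 m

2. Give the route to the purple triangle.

turn left 175°, forward 3.3 m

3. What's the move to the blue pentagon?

turn left 82°, forward 1.4 m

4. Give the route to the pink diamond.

turn left 23°, forward 3.7 m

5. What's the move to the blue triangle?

turn right 26°, forward 1.6 m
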